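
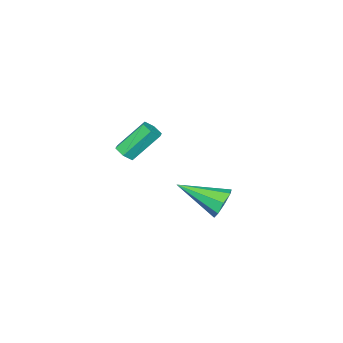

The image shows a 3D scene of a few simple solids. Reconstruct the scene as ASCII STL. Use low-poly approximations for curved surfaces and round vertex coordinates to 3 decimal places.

solid 
facet normal -0.397 0.819 -0.415
outer loop
vertex 0.346 3.347 -3.07
vertex -0.198 3.374 -2.497
vertex 0.526 3.675 -2.595
endloop
endfacet
facet normal 0.950 -0.090 -0.298
outer loop
vertex 0.346 3.347 -3.07
vertex 0.526 3.675 -2.595
vertex 0.638 1.646 -1.623
endloop
endfacet
facet normal -0.397 0.819 -0.414
outer loop
vertex 0.526 3.675 -2.595
vertex -0.198 3.374 -2.497
vertex 0.283 3.826 -2.063
endloop
endfacet
facet normal 0.909 0.219 0.353
outer loop
vertex 0.526 3.675 -2.595
vertex 0.283 3.826 -2.063
vertex 0.638 1.646 -1.623
endloop
endfacet
facet normal -0.396 0.819 -0.415
outer loop
vertex 0.283 3.826 -2.063
vertex -0.198 3.374 -2.497
vertex -0.242 3.713 -1.785
endloop
endfacet
facet normal 0.412 0.244 0.878
outer loop
vertex 0.283 3.826 -2.063
vertex -0.242 3.713 -1.785
vertex 0.638 1.646 -1.623
endloop
endfacet
facet normal -0.395 0.820 -0.415
outer loop
vertex -0.242 3.713 -1.785
vertex -0.198 3.374 -2.497
vertex -0.741 3.402 -1.925
endloop
endfacet
facet normal -0.252 -0.031 0.967
outer loop
vertex -0.242 3.713 -1.785
vertex -0.741 3.402 -1.925
vertex 0.638 1.646 -1.623
endloop
endfacet
facet normal -0.395 0.819 -0.415
outer loop
vertex -0.741 3.402 -1.925
vertex -0.198 3.374 -2.497
vertex -0.922 3.074 -2.4
endloop
endfacet
facet normal -0.691 -0.444 0.570
outer loop
vertex -0.741 3.402 -1.925
vertex -0.922 3.074 -2.4
vertex 0.638 1.646 -1.623
endloop
endfacet
facet normal -0.395 0.820 -0.414
outer loop
vertex -0.922 3.074 -2.4
vertex -0.198 3.374 -2.497
vertex -0.678 2.923 -2.932
endloop
endfacet
facet normal -0.650 -0.755 -0.084
outer loop
vertex -0.922 3.074 -2.4
vertex -0.678 2.923 -2.932
vertex 0.638 1.646 -1.623
endloop
endfacet
facet normal -0.396 0.820 -0.414
outer loop
vertex -0.678 2.923 -2.932
vertex -0.198 3.374 -2.497
vertex -0.153 3.036 -3.21
endloop
endfacet
facet normal -0.153 -0.780 -0.607
outer loop
vertex -0.678 2.923 -2.932
vertex -0.153 3.036 -3.21
vertex 0.638 1.646 -1.623
endloop
endfacet
facet normal -0.395 0.820 -0.414
outer loop
vertex -0.153 3.036 -3.21
vertex -0.198 3.374 -2.497
vertex 0.346 3.347 -3.07
endloop
endfacet
facet normal 0.510 -0.505 -0.696
outer loop
vertex -0.153 3.036 -3.21
vertex 0.346 3.347 -3.07
vertex 0.638 1.646 -1.623
endloop
endfacet
facet normal 0.512 -0.431 -0.743
outer loop
vertex -0.932 -2.892 -1.899
vertex -1.286 -2.67 -2.272
vertex -0.827 -2.388 -2.119
endloop
endfacet
facet normal 0.838 0.062 0.542
outer loop
vertex -0.932 -2.892 -1.899
vertex -0.827 -2.388 -2.119
vertex -1.86 -2.112 -0.555
endloop
endfacet
facet normal 0.838 0.062 0.542
outer loop
vertex -1.86 -2.112 -0.555
vertex -0.827 -2.388 -2.119
vertex -1.755 -1.608 -0.775
endloop
endfacet
facet normal -0.512 0.431 0.743
outer loop
vertex -1.86 -2.112 -0.555
vertex -1.755 -1.608 -0.775
vertex -2.214 -1.89 -0.928
endloop
endfacet
facet normal 0.512 -0.431 -0.743
outer loop
vertex -0.827 -2.388 -2.119
vertex -1.286 -2.67 -2.272
vertex -1.181 -2.166 -2.492
endloop
endfacet
facet normal 0.581 0.811 -0.069
outer loop
vertex -0.827 -2.388 -2.119
vertex -1.181 -2.166 -2.492
vertex -1.755 -1.608 -0.775
endloop
endfacet
facet normal 0.581 0.811 -0.069
outer loop
vertex -1.755 -1.608 -0.775
vertex -1.181 -2.166 -2.492
vertex -2.109 -1.386 -1.148
endloop
endfacet
facet normal -0.512 0.431 0.743
outer loop
vertex -1.755 -1.608 -0.775
vertex -2.109 -1.386 -1.148
vertex -2.214 -1.89 -0.928
endloop
endfacet
facet normal 0.512 -0.431 -0.743
outer loop
vertex -1.181 -2.166 -2.492
vertex -1.286 -2.67 -2.272
vertex -1.64 -2.448 -2.645
endloop
endfacet
facet normal -0.256 0.749 -0.611
outer loop
vertex -1.181 -2.166 -2.492
vertex -1.64 -2.448 -2.645
vertex -2.109 -1.386 -1.148
endloop
endfacet
facet normal -0.256 0.749 -0.611
outer loop
vertex -2.109 -1.386 -1.148
vertex -1.64 -2.448 -2.645
vertex -2.568 -1.668 -1.301
endloop
endfacet
facet normal -0.512 0.431 0.743
outer loop
vertex -2.109 -1.386 -1.148
vertex -2.568 -1.668 -1.301
vertex -2.214 -1.89 -0.928
endloop
endfacet
facet normal 0.512 -0.431 -0.743
outer loop
vertex -1.64 -2.448 -2.645
vertex -1.286 -2.67 -2.272
vertex -1.745 -2.952 -2.425
endloop
endfacet
facet normal -0.838 -0.062 -0.542
outer loop
vertex -1.64 -2.448 -2.645
vertex -1.745 -2.952 -2.425
vertex -2.568 -1.668 -1.301
endloop
endfacet
facet normal -0.838 -0.062 -0.542
outer loop
vertex -2.568 -1.668 -1.301
vertex -1.745 -2.952 -2.425
vertex -2.673 -2.172 -1.081
endloop
endfacet
facet normal -0.512 0.431 0.743
outer loop
vertex -2.568 -1.668 -1.301
vertex -2.673 -2.172 -1.081
vertex -2.214 -1.89 -0.928
endloop
endfacet
facet normal 0.512 -0.431 -0.743
outer loop
vertex -1.745 -2.952 -2.425
vertex -1.286 -2.67 -2.272
vertex -1.391 -3.174 -2.052
endloop
endfacet
facet normal -0.581 -0.811 0.069
outer loop
vertex -1.745 -2.952 -2.425
vertex -1.391 -3.174 -2.052
vertex -2.673 -2.172 -1.081
endloop
endfacet
facet normal -0.581 -0.811 0.069
outer loop
vertex -2.673 -2.172 -1.081
vertex -1.391 -3.174 -2.052
vertex -2.319 -2.394 -0.708
endloop
endfacet
facet normal -0.512 0.431 0.743
outer loop
vertex -2.673 -2.172 -1.081
vertex -2.319 -2.394 -0.708
vertex -2.214 -1.89 -0.928
endloop
endfacet
facet normal 0.512 -0.431 -0.743
outer loop
vertex -1.391 -3.174 -2.052
vertex -1.286 -2.67 -2.272
vertex -0.932 -2.892 -1.899
endloop
endfacet
facet normal 0.256 -0.749 0.611
outer loop
vertex -1.391 -3.174 -2.052
vertex -0.932 -2.892 -1.899
vertex -2.319 -2.394 -0.708
endloop
endfacet
facet normal 0.256 -0.749 0.611
outer loop
vertex -2.319 -2.394 -0.708
vertex -0.932 -2.892 -1.899
vertex -1.86 -2.112 -0.555
endloop
endfacet
facet normal -0.512 0.431 0.743
outer loop
vertex -2.319 -2.394 -0.708
vertex -1.86 -2.112 -0.555
vertex -2.214 -1.89 -0.928
endloop
endfacet

endsolid


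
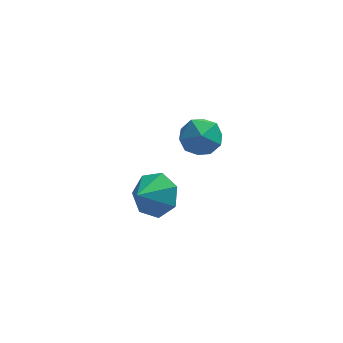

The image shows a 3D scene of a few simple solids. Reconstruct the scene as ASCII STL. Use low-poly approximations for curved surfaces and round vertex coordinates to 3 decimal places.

solid 
facet normal 0.508 0.616 -0.602
outer loop
vertex 1.345 -1.864 -1.212
vertex 0.567 -1.784 -1.786
vertex 0.813 -1.24 -1.022
endloop
endfacet
facet normal 0.189 -0.135 0.973
outer loop
vertex 1.345 -1.864 -1.212
vertex 0.813 -1.24 -1.022
vertex -0.067 -2.556 -1.034
endloop
endfacet
facet normal 0.507 0.617 -0.602
outer loop
vertex 0.813 -1.24 -1.022
vertex 0.567 -1.784 -1.786
vertex 0.095 -1.026 -1.407
endloop
endfacet
facet normal -0.396 0.257 0.882
outer loop
vertex 0.813 -1.24 -1.022
vertex 0.095 -1.026 -1.407
vertex -0.067 -2.556 -1.034
endloop
endfacet
facet normal 0.507 0.617 -0.602
outer loop
vertex 0.095 -1.026 -1.407
vertex 0.567 -1.784 -1.786
vertex -0.267 -1.383 -2.077
endloop
endfacet
facet normal -0.903 0.190 0.387
outer loop
vertex 0.095 -1.026 -1.407
vertex -0.267 -1.383 -2.077
vertex -0.067 -2.556 -1.034
endloop
endfacet
facet normal 0.507 0.617 -0.602
outer loop
vertex -0.267 -1.383 -2.077
vertex 0.567 -1.784 -1.786
vertex -0.001 -2.042 -2.529
endloop
endfacet
facet normal -0.948 -0.286 -0.140
outer loop
vertex -0.267 -1.383 -2.077
vertex -0.001 -2.042 -2.529
vertex -0.067 -2.556 -1.034
endloop
endfacet
facet normal 0.507 0.616 -0.602
outer loop
vertex -0.001 -2.042 -2.529
vertex 0.567 -1.784 -1.786
vertex 0.692 -2.507 -2.421
endloop
endfacet
facet normal -0.498 -0.813 -0.301
outer loop
vertex -0.001 -2.042 -2.529
vertex 0.692 -2.507 -2.421
vertex -0.067 -2.556 -1.034
endloop
endfacet
facet normal 0.508 0.616 -0.602
outer loop
vertex 0.692 -2.507 -2.421
vertex 0.567 -1.784 -1.786
vertex 1.291 -2.428 -1.835
endloop
endfacet
facet normal 0.108 -0.994 0.024
outer loop
vertex 0.692 -2.507 -2.421
vertex 1.291 -2.428 -1.835
vertex -0.067 -2.556 -1.034
endloop
endfacet
facet normal 0.508 0.616 -0.602
outer loop
vertex 1.291 -2.428 -1.835
vertex 0.567 -1.784 -1.786
vertex 1.345 -1.864 -1.212
endloop
endfacet
facet normal 0.414 -0.692 0.591
outer loop
vertex 1.291 -2.428 -1.835
vertex 1.345 -1.864 -1.212
vertex -0.067 -2.556 -1.034
endloop
endfacet
facet normal -0.446 0.756 0.479
outer loop
vertex 1.475 -2.351 2.547
vertex 1.818 -2.632 3.31
vertex 2.263 -2.054 2.812
endloop
endfacet
facet normal -0.289 0.938 -0.193
outer loop
vertex 1.475 -2.351 2.547
vertex 2.263 -2.054 2.812
vertex 2.134 -2.268 1.965
endloop
endfacet
facet normal -0.615 0.477 -0.628
outer loop
vertex 1.475 -2.351 2.547
vertex 2.134 -2.268 1.965
vertex 1.61 -2.978 1.939
endloop
endfacet
facet normal -0.974 0.009 -0.226
outer loop
vertex 1.475 -2.351 2.547
vertex 1.61 -2.978 1.939
vertex 1.415 -3.203 2.771
endloop
endfacet
facet normal -0.870 0.182 0.458
outer loop
vertex 1.475 -2.351 2.547
vertex 1.415 -3.203 2.771
vertex 1.818 -2.632 3.31
endloop
endfacet
facet normal 0.415 0.865 -0.282
outer loop
vertex 2.134 -2.268 1.965
vertex 2.263 -2.054 2.812
vertex 2.885 -2.497 2.369
endloop
endfacet
facet normal 0.160 0.571 0.805
outer loop
vertex 2.263 -2.054 2.812
vertex 1.818 -2.632 3.31
vertex 2.69 -2.722 3.201
endloop
endfacet
facet normal -0.525 -0.359 0.772
outer loop
vertex 1.818 -2.632 3.31
vertex 1.415 -3.203 2.771
vertex 2.166 -3.432 3.175
endloop
endfacet
facet normal -0.693 -0.638 -0.335
outer loop
vertex 1.415 -3.203 2.771
vertex 1.61 -2.978 1.939
vertex 2.037 -3.646 2.328
endloop
endfacet
facet normal -0.111 0.118 -0.987
outer loop
vertex 1.61 -2.978 1.939
vertex 2.134 -2.268 1.965
vertex 2.482 -3.068 1.83
endloop
endfacet
facet normal 0.974 -0.009 0.226
outer loop
vertex 2.825 -3.349 2.593
vertex 2.885 -2.497 2.369
vertex 2.69 -2.722 3.201
endloop
endfacet
facet normal 0.615 -0.477 0.628
outer loop
vertex 2.825 -3.349 2.593
vertex 2.69 -2.722 3.201
vertex 2.166 -3.432 3.175
endloop
endfacet
facet normal 0.289 -0.938 0.193
outer loop
vertex 2.825 -3.349 2.593
vertex 2.166 -3.432 3.175
vertex 2.037 -3.646 2.328
endloop
endfacet
facet normal 0.446 -0.756 -0.479
outer loop
vertex 2.825 -3.349 2.593
vertex 2.037 -3.646 2.328
vertex 2.482 -3.068 1.83
endloop
endfacet
facet normal 0.870 -0.182 -0.458
outer loop
vertex 2.825 -3.349 2.593
vertex 2.482 -3.068 1.83
vertex 2.885 -2.497 2.369
endloop
endfacet
facet normal 0.693 0.638 0.335
outer loop
vertex 2.69 -2.722 3.201
vertex 2.885 -2.497 2.369
vertex 2.263 -2.054 2.812
endloop
endfacet
facet normal 0.111 -0.118 0.987
outer loop
vertex 2.166 -3.432 3.175
vertex 2.69 -2.722 3.201
vertex 1.818 -2.632 3.31
endloop
endfacet
facet normal -0.415 -0.865 0.282
outer loop
vertex 2.037 -3.646 2.328
vertex 2.166 -3.432 3.175
vertex 1.415 -3.203 2.771
endloop
endfacet
facet normal -0.160 -0.571 -0.805
outer loop
vertex 2.482 -3.068 1.83
vertex 2.037 -3.646 2.328
vertex 1.61 -2.978 1.939
endloop
endfacet
facet normal 0.525 0.359 -0.772
outer loop
vertex 2.885 -2.497 2.369
vertex 2.482 -3.068 1.83
vertex 2.134 -2.268 1.965
endloop
endfacet

endsolid


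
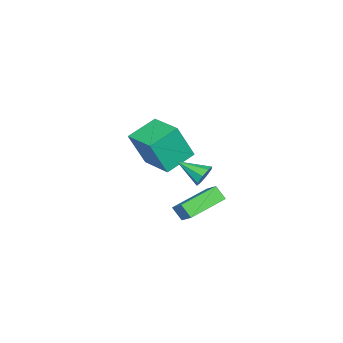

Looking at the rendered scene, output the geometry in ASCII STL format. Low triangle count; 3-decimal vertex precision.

solid 
facet normal -0.835 0.404 0.373
outer loop
vertex -3.76 -4.751 2.446
vertex -2.783 -2.994 2.733
vertex -4.341 -4.099 0.438
endloop
endfacet
facet normal -0.481 -0.865 -0.142
outer loop
vertex -2.837 -4.826 -0.233
vertex -3.76 -4.751 2.446
vertex -4.341 -4.099 0.438
endloop
endfacet
facet normal -0.835 0.404 0.373
outer loop
vertex -4.341 -4.099 0.438
vertex -2.783 -2.994 2.733
vertex -3.364 -2.343 0.725
endloop
endfacet
facet normal -0.265 0.298 -0.917
outer loop
vertex -3.364 -2.343 0.725
vertex -2.837 -4.826 -0.233
vertex -4.341 -4.099 0.438
endloop
endfacet
facet normal 0.265 -0.297 0.917
outer loop
vertex -3.76 -4.751 2.446
vertex -1.279 -3.721 2.062
vertex -2.783 -2.994 2.733
endloop
endfacet
facet normal -0.481 -0.865 -0.141
outer loop
vertex -2.256 -5.477 1.775
vertex -3.76 -4.751 2.446
vertex -2.837 -4.826 -0.233
endloop
endfacet
facet normal 0.265 -0.298 0.917
outer loop
vertex -2.256 -5.477 1.775
vertex -1.279 -3.721 2.062
vertex -3.76 -4.751 2.446
endloop
endfacet
facet normal 0.481 0.865 0.141
outer loop
vertex -2.783 -2.994 2.733
vertex -1.279 -3.721 2.062
vertex -3.364 -2.343 0.725
endloop
endfacet
facet normal -0.266 0.297 -0.917
outer loop
vertex -1.86 -3.069 0.054
vertex -2.837 -4.826 -0.233
vertex -3.364 -2.343 0.725
endloop
endfacet
facet normal 0.481 0.865 0.142
outer loop
vertex -3.364 -2.343 0.725
vertex -1.279 -3.721 2.062
vertex -1.86 -3.069 0.054
endloop
endfacet
facet normal 0.836 -0.404 -0.373
outer loop
vertex -1.86 -3.069 0.054
vertex -2.256 -5.477 1.775
vertex -2.837 -4.826 -0.233
endloop
endfacet
facet normal 0.835 -0.404 -0.373
outer loop
vertex -1.279 -3.721 2.062
vertex -2.256 -5.477 1.775
vertex -1.86 -3.069 0.054
endloop
endfacet
facet normal -0.886 0.409 0.217
outer loop
vertex 1.736 1.293 2.361
vertex 1.83 1.84 1.716
vertex 1.237 0.574 1.678
endloop
endfacet
facet normal -0.111 -0.643 0.758
outer loop
vertex 3.09 -0.28 1.224
vertex 1.736 1.293 2.361
vertex 1.237 0.574 1.678
endloop
endfacet
facet normal -0.886 0.409 0.218
outer loop
vertex 1.237 0.574 1.678
vertex 1.83 1.84 1.716
vertex 1.331 1.121 1.034
endloop
endfacet
facet normal -0.449 -0.648 -0.616
outer loop
vertex 1.331 1.121 1.034
vertex 3.09 -0.28 1.224
vertex 1.237 0.574 1.678
endloop
endfacet
facet normal 0.449 0.648 0.615
outer loop
vertex 1.736 1.293 2.361
vertex 3.683 0.986 1.262
vertex 1.83 1.84 1.716
endloop
endfacet
facet normal -0.110 -0.643 0.758
outer loop
vertex 3.589 0.439 1.906
vertex 1.736 1.293 2.361
vertex 3.09 -0.28 1.224
endloop
endfacet
facet normal 0.449 0.647 0.615
outer loop
vertex 3.589 0.439 1.906
vertex 3.683 0.986 1.262
vertex 1.736 1.293 2.361
endloop
endfacet
facet normal 0.110 0.643 -0.758
outer loop
vertex 1.83 1.84 1.716
vertex 3.683 0.986 1.262
vertex 1.331 1.121 1.034
endloop
endfacet
facet normal -0.450 -0.648 -0.615
outer loop
vertex 3.184 0.267 0.579
vertex 3.09 -0.28 1.224
vertex 1.331 1.121 1.034
endloop
endfacet
facet normal 0.110 0.643 -0.758
outer loop
vertex 1.331 1.121 1.034
vertex 3.683 0.986 1.262
vertex 3.184 0.267 0.579
endloop
endfacet
facet normal 0.886 -0.409 -0.218
outer loop
vertex 3.184 0.267 0.579
vertex 3.589 0.439 1.906
vertex 3.09 -0.28 1.224
endloop
endfacet
facet normal 0.886 -0.409 -0.218
outer loop
vertex 3.683 0.986 1.262
vertex 3.589 0.439 1.906
vertex 3.184 0.267 0.579
endloop
endfacet
facet normal -0.023 0.914 -0.406
outer loop
vertex 2.132 0.509 2.394
vertex 1.762 0.718 2.886
vertex 2.401 0.684 2.773
endloop
endfacet
facet normal 0.792 -0.519 -0.323
outer loop
vertex 2.132 0.509 2.394
vertex 2.401 0.684 2.773
vertex 1.798 -0.698 3.514
endloop
endfacet
facet normal -0.023 0.914 -0.405
outer loop
vertex 2.401 0.684 2.773
vertex 1.762 0.718 2.886
vertex 2.297 0.879 3.219
endloop
endfacet
facet normal 0.920 -0.232 0.316
outer loop
vertex 2.401 0.684 2.773
vertex 2.297 0.879 3.219
vertex 1.798 -0.698 3.514
endloop
endfacet
facet normal -0.022 0.914 -0.406
outer loop
vertex 2.297 0.879 3.219
vertex 1.762 0.718 2.886
vertex 1.879 0.98 3.469
endloop
endfacet
facet normal 0.513 -0.002 0.858
outer loop
vertex 2.297 0.879 3.219
vertex 1.879 0.98 3.469
vertex 1.798 -0.698 3.514
endloop
endfacet
facet normal -0.024 0.914 -0.406
outer loop
vertex 1.879 0.98 3.469
vertex 1.762 0.718 2.886
vertex 1.393 0.927 3.378
endloop
endfacet
facet normal -0.188 0.035 0.982
outer loop
vertex 1.879 0.98 3.469
vertex 1.393 0.927 3.378
vertex 1.798 -0.698 3.514
endloop
endfacet
facet normal -0.022 0.914 -0.405
outer loop
vertex 1.393 0.927 3.378
vertex 1.762 0.718 2.886
vertex 1.123 0.752 2.998
endloop
endfacet
facet normal -0.775 -0.142 0.616
outer loop
vertex 1.393 0.927 3.378
vertex 1.123 0.752 2.998
vertex 1.798 -0.698 3.514
endloop
endfacet
facet normal -0.022 0.914 -0.406
outer loop
vertex 1.123 0.752 2.998
vertex 1.762 0.718 2.886
vertex 1.228 0.557 2.553
endloop
endfacet
facet normal -0.903 -0.429 -0.025
outer loop
vertex 1.123 0.752 2.998
vertex 1.228 0.557 2.553
vertex 1.798 -0.698 3.514
endloop
endfacet
facet normal -0.023 0.914 -0.405
outer loop
vertex 1.228 0.557 2.553
vertex 1.762 0.718 2.886
vertex 1.645 0.456 2.302
endloop
endfacet
facet normal -0.499 -0.658 -0.564
outer loop
vertex 1.228 0.557 2.553
vertex 1.645 0.456 2.302
vertex 1.798 -0.698 3.514
endloop
endfacet
facet normal -0.023 0.914 -0.405
outer loop
vertex 1.645 0.456 2.302
vertex 1.762 0.718 2.886
vertex 2.132 0.509 2.394
endloop
endfacet
facet normal 0.206 -0.696 -0.688
outer loop
vertex 1.645 0.456 2.302
vertex 2.132 0.509 2.394
vertex 1.798 -0.698 3.514
endloop
endfacet

endsolid


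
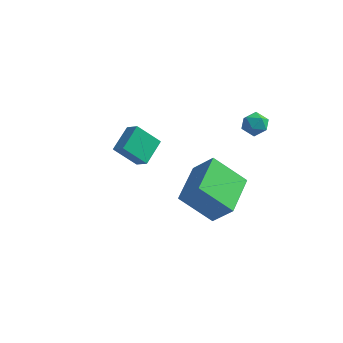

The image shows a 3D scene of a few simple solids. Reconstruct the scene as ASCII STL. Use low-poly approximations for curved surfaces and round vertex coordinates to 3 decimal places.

solid 
facet normal -0.684 0.308 0.661
outer loop
vertex 3.056 0.81 -0.096
vertex 3.291 0.389 0.343
vertex 3.532 0.994 0.311
endloop
endfacet
facet normal -0.507 0.835 0.216
outer loop
vertex 3.056 0.81 -0.096
vertex 3.532 0.994 0.311
vertex 3.553 1.169 -0.317
endloop
endfacet
facet normal -0.646 0.617 -0.450
outer loop
vertex 3.056 0.81 -0.096
vertex 3.553 1.169 -0.317
vertex 3.326 0.672 -0.673
endloop
endfacet
facet normal -0.909 -0.045 -0.414
outer loop
vertex 3.056 0.81 -0.096
vertex 3.326 0.672 -0.673
vertex 3.164 0.19 -0.265
endloop
endfacet
facet normal -0.933 -0.237 0.272
outer loop
vertex 3.056 0.81 -0.096
vertex 3.164 0.19 -0.265
vertex 3.291 0.389 0.343
endloop
endfacet
facet normal 0.196 0.943 0.269
outer loop
vertex 3.553 1.169 -0.317
vertex 3.532 0.994 0.311
vertex 4.096 0.97 -0.015
endloop
endfacet
facet normal -0.091 0.089 0.992
outer loop
vertex 3.532 0.994 0.311
vertex 3.291 0.389 0.343
vertex 3.934 0.488 0.393
endloop
endfacet
facet normal -0.492 -0.792 0.362
outer loop
vertex 3.291 0.389 0.343
vertex 3.164 0.19 -0.265
vertex 3.707 -0.009 0.037
endloop
endfacet
facet normal -0.454 -0.482 -0.750
outer loop
vertex 3.164 0.19 -0.265
vertex 3.326 0.672 -0.673
vertex 3.728 0.166 -0.591
endloop
endfacet
facet normal -0.028 0.591 -0.806
outer loop
vertex 3.326 0.672 -0.673
vertex 3.553 1.169 -0.317
vertex 3.969 0.771 -0.623
endloop
endfacet
facet normal 0.909 0.045 0.414
outer loop
vertex 4.204 0.35 -0.184
vertex 4.096 0.97 -0.015
vertex 3.934 0.488 0.393
endloop
endfacet
facet normal 0.646 -0.617 0.450
outer loop
vertex 4.204 0.35 -0.184
vertex 3.934 0.488 0.393
vertex 3.707 -0.009 0.037
endloop
endfacet
facet normal 0.507 -0.835 -0.216
outer loop
vertex 4.204 0.35 -0.184
vertex 3.707 -0.009 0.037
vertex 3.728 0.166 -0.591
endloop
endfacet
facet normal 0.684 -0.308 -0.661
outer loop
vertex 4.204 0.35 -0.184
vertex 3.728 0.166 -0.591
vertex 3.969 0.771 -0.623
endloop
endfacet
facet normal 0.933 0.237 -0.272
outer loop
vertex 4.204 0.35 -0.184
vertex 3.969 0.771 -0.623
vertex 4.096 0.97 -0.015
endloop
endfacet
facet normal 0.454 0.482 0.750
outer loop
vertex 3.934 0.488 0.393
vertex 4.096 0.97 -0.015
vertex 3.532 0.994 0.311
endloop
endfacet
facet normal 0.028 -0.591 0.806
outer loop
vertex 3.707 -0.009 0.037
vertex 3.934 0.488 0.393
vertex 3.291 0.389 0.343
endloop
endfacet
facet normal -0.196 -0.943 -0.269
outer loop
vertex 3.728 0.166 -0.591
vertex 3.707 -0.009 0.037
vertex 3.164 0.19 -0.265
endloop
endfacet
facet normal 0.091 -0.089 -0.992
outer loop
vertex 3.969 0.771 -0.623
vertex 3.728 0.166 -0.591
vertex 3.326 0.672 -0.673
endloop
endfacet
facet normal 0.492 0.792 -0.362
outer loop
vertex 4.096 0.97 -0.015
vertex 3.969 0.771 -0.623
vertex 3.553 1.169 -0.317
endloop
endfacet
facet normal -0.660 0.072 -0.748
outer loop
vertex 2.227 -4.963 -0.873
vertex 2.148 -2.971 -0.612
vertex 3.607 -4.752 -2.071
endloop
endfacet
facet normal 0.039 -0.991 -0.130
outer loop
vertex 4.492 -4.849 -1.068
vertex 2.227 -4.963 -0.873
vertex 3.607 -4.752 -2.071
endloop
endfacet
facet normal -0.660 0.073 -0.748
outer loop
vertex 3.607 -4.752 -2.071
vertex 2.148 -2.971 -0.612
vertex 3.529 -2.76 -1.809
endloop
endfacet
facet normal 0.750 0.115 -0.651
outer loop
vertex 3.529 -2.76 -1.809
vertex 4.492 -4.849 -1.068
vertex 3.607 -4.752 -2.071
endloop
endfacet
facet normal -0.750 -0.115 0.651
outer loop
vertex 2.227 -4.963 -0.873
vertex 3.033 -3.068 0.391
vertex 2.148 -2.971 -0.612
endloop
endfacet
facet normal 0.039 -0.991 -0.130
outer loop
vertex 3.111 -5.06 0.129
vertex 2.227 -4.963 -0.873
vertex 4.492 -4.849 -1.068
endloop
endfacet
facet normal -0.750 -0.115 0.651
outer loop
vertex 3.111 -5.06 0.129
vertex 3.033 -3.068 0.391
vertex 2.227 -4.963 -0.873
endloop
endfacet
facet normal -0.039 0.991 0.130
outer loop
vertex 2.148 -2.971 -0.612
vertex 3.033 -3.068 0.391
vertex 3.529 -2.76 -1.809
endloop
endfacet
facet normal 0.750 0.115 -0.651
outer loop
vertex 4.413 -2.857 -0.807
vertex 4.492 -4.849 -1.068
vertex 3.529 -2.76 -1.809
endloop
endfacet
facet normal -0.039 0.991 0.130
outer loop
vertex 3.529 -2.76 -1.809
vertex 3.033 -3.068 0.391
vertex 4.413 -2.857 -0.807
endloop
endfacet
facet normal 0.660 -0.072 0.748
outer loop
vertex 4.413 -2.857 -0.807
vertex 3.111 -5.06 0.129
vertex 4.492 -4.849 -1.068
endloop
endfacet
facet normal 0.660 -0.072 0.748
outer loop
vertex 3.033 -3.068 0.391
vertex 3.111 -5.06 0.129
vertex 4.413 -2.857 -0.807
endloop
endfacet
facet normal -0.669 -0.227 0.708
outer loop
vertex -1.698 0.695 -1.871
vertex -2.284 0.986 -2.331
vertex -1.873 -0.552 -2.437
endloop
endfacet
facet normal 0.732 -0.364 0.575
outer loop
vertex -0.916 -0.226 -3.449
vertex -1.698 0.695 -1.871
vertex -1.873 -0.552 -2.437
endloop
endfacet
facet normal -0.669 -0.228 0.708
outer loop
vertex -1.873 -0.552 -2.437
vertex -2.284 0.986 -2.331
vertex -2.459 -0.26 -2.897
endloop
endfacet
facet normal -0.127 -0.903 -0.411
outer loop
vertex -2.459 -0.26 -2.897
vertex -0.916 -0.226 -3.449
vertex -1.873 -0.552 -2.437
endloop
endfacet
facet normal 0.126 0.903 0.410
outer loop
vertex -1.698 0.695 -1.871
vertex -1.327 1.312 -3.343
vertex -2.284 0.986 -2.331
endloop
endfacet
facet normal 0.732 -0.364 0.575
outer loop
vertex -0.741 1.02 -2.883
vertex -1.698 0.695 -1.871
vertex -0.916 -0.226 -3.449
endloop
endfacet
facet normal 0.128 0.903 0.411
outer loop
vertex -0.741 1.02 -2.883
vertex -1.327 1.312 -3.343
vertex -1.698 0.695 -1.871
endloop
endfacet
facet normal -0.732 0.364 -0.575
outer loop
vertex -2.284 0.986 -2.331
vertex -1.327 1.312 -3.343
vertex -2.459 -0.26 -2.897
endloop
endfacet
facet normal -0.127 -0.903 -0.410
outer loop
vertex -1.502 0.065 -3.909
vertex -0.916 -0.226 -3.449
vertex -2.459 -0.26 -2.897
endloop
endfacet
facet normal -0.732 0.364 -0.576
outer loop
vertex -2.459 -0.26 -2.897
vertex -1.327 1.312 -3.343
vertex -1.502 0.065 -3.909
endloop
endfacet
facet normal 0.669 0.228 -0.708
outer loop
vertex -1.502 0.065 -3.909
vertex -0.741 1.02 -2.883
vertex -0.916 -0.226 -3.449
endloop
endfacet
facet normal 0.669 0.227 -0.708
outer loop
vertex -1.327 1.312 -3.343
vertex -0.741 1.02 -2.883
vertex -1.502 0.065 -3.909
endloop
endfacet

endsolid


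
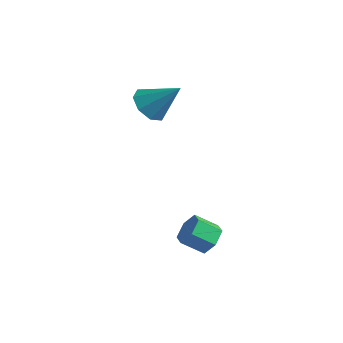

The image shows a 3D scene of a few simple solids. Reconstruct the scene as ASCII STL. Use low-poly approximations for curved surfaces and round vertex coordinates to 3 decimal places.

solid 
facet normal -0.656 -0.315 -0.686
outer loop
vertex -2.446 0.894 2.137
vertex -3.162 1.602 2.497
vertex -2.392 1.616 1.754
endloop
endfacet
facet normal 0.961 -0.183 -0.209
outer loop
vertex -2.446 0.894 2.137
vertex -2.392 1.616 1.754
vertex -1.798 2.258 3.923
endloop
endfacet
facet normal -0.656 -0.316 -0.686
outer loop
vertex -2.392 1.616 1.754
vertex -3.162 1.602 2.497
vertex -2.79 2.33 1.806
endloop
endfacet
facet normal 0.803 0.474 -0.360
outer loop
vertex -2.392 1.616 1.754
vertex -2.79 2.33 1.806
vertex -1.798 2.258 3.923
endloop
endfacet
facet normal -0.657 -0.315 -0.685
outer loop
vertex -2.79 2.33 1.806
vertex -3.162 1.602 2.497
vertex -3.405 2.618 2.263
endloop
endfacet
facet normal 0.341 0.931 -0.128
outer loop
vertex -2.79 2.33 1.806
vertex -3.405 2.618 2.263
vertex -1.798 2.258 3.923
endloop
endfacet
facet normal -0.656 -0.315 -0.686
outer loop
vertex -3.405 2.618 2.263
vertex -3.162 1.602 2.497
vertex -3.879 2.311 2.857
endloop
endfacet
facet normal -0.157 0.923 0.352
outer loop
vertex -3.405 2.618 2.263
vertex -3.879 2.311 2.857
vertex -1.798 2.258 3.923
endloop
endfacet
facet normal -0.656 -0.315 -0.686
outer loop
vertex -3.879 2.311 2.857
vertex -3.162 1.602 2.497
vertex -3.932 1.589 3.239
endloop
endfacet
facet normal -0.398 0.452 0.799
outer loop
vertex -3.879 2.311 2.857
vertex -3.932 1.589 3.239
vertex -1.798 2.258 3.923
endloop
endfacet
facet normal -0.656 -0.315 -0.686
outer loop
vertex -3.932 1.589 3.239
vertex -3.162 1.602 2.497
vertex -3.535 0.875 3.187
endloop
endfacet
facet normal -0.241 -0.203 0.949
outer loop
vertex -3.932 1.589 3.239
vertex -3.535 0.875 3.187
vertex -1.798 2.258 3.923
endloop
endfacet
facet normal -0.655 -0.315 -0.686
outer loop
vertex -3.535 0.875 3.187
vertex -3.162 1.602 2.497
vertex -2.919 0.587 2.731
endloop
endfacet
facet normal 0.222 -0.661 0.717
outer loop
vertex -3.535 0.875 3.187
vertex -2.919 0.587 2.731
vertex -1.798 2.258 3.923
endloop
endfacet
facet normal -0.656 -0.315 -0.686
outer loop
vertex -2.919 0.587 2.731
vertex -3.162 1.602 2.497
vertex -2.446 0.894 2.137
endloop
endfacet
facet normal 0.720 -0.652 0.237
outer loop
vertex -2.919 0.587 2.731
vertex -2.446 0.894 2.137
vertex -1.798 2.258 3.923
endloop
endfacet
facet normal 0.594 0.567 -0.571
outer loop
vertex 3.271 -0.904 -2.828
vertex 2.586 -0.421 -3.061
vertex 3.053 -0.204 -2.36
endloop
endfacet
facet normal 0.765 -0.176 0.620
outer loop
vertex 3.271 -0.904 -2.828
vertex 3.053 -0.204 -2.36
vertex 2.5 -1.641 -2.086
endloop
endfacet
facet normal 0.765 -0.176 0.620
outer loop
vertex 2.5 -1.641 -2.086
vertex 3.053 -0.204 -2.36
vertex 2.282 -0.941 -1.618
endloop
endfacet
facet normal -0.593 -0.567 0.572
outer loop
vertex 2.5 -1.641 -2.086
vertex 2.282 -0.941 -1.618
vertex 1.814 -1.159 -2.319
endloop
endfacet
facet normal 0.593 0.567 -0.571
outer loop
vertex 3.053 -0.204 -2.36
vertex 2.586 -0.421 -3.061
vertex 2.367 0.279 -2.593
endloop
endfacet
facet normal 0.165 0.609 0.776
outer loop
vertex 3.053 -0.204 -2.36
vertex 2.367 0.279 -2.593
vertex 2.282 -0.941 -1.618
endloop
endfacet
facet normal 0.164 0.609 0.776
outer loop
vertex 2.282 -0.941 -1.618
vertex 2.367 0.279 -2.593
vertex 1.596 -0.459 -1.851
endloop
endfacet
facet normal -0.593 -0.567 0.572
outer loop
vertex 2.282 -0.941 -1.618
vertex 1.596 -0.459 -1.851
vertex 1.814 -1.159 -2.319
endloop
endfacet
facet normal 0.593 0.567 -0.571
outer loop
vertex 2.367 0.279 -2.593
vertex 2.586 -0.421 -3.061
vertex 1.9 0.061 -3.294
endloop
endfacet
facet normal -0.600 0.784 0.156
outer loop
vertex 2.367 0.279 -2.593
vertex 1.9 0.061 -3.294
vertex 1.596 -0.459 -1.851
endloop
endfacet
facet normal -0.600 0.785 0.157
outer loop
vertex 1.596 -0.459 -1.851
vertex 1.9 0.061 -3.294
vertex 1.129 -0.676 -2.552
endloop
endfacet
facet normal -0.594 -0.567 0.571
outer loop
vertex 1.596 -0.459 -1.851
vertex 1.129 -0.676 -2.552
vertex 1.814 -1.159 -2.319
endloop
endfacet
facet normal 0.593 0.567 -0.572
outer loop
vertex 1.9 0.061 -3.294
vertex 2.586 -0.421 -3.061
vertex 2.118 -0.639 -3.762
endloop
endfacet
facet normal -0.765 0.176 -0.620
outer loop
vertex 1.9 0.061 -3.294
vertex 2.118 -0.639 -3.762
vertex 1.129 -0.676 -2.552
endloop
endfacet
facet normal -0.765 0.176 -0.620
outer loop
vertex 1.129 -0.676 -2.552
vertex 2.118 -0.639 -3.762
vertex 1.347 -1.376 -3.02
endloop
endfacet
facet normal -0.594 -0.567 0.571
outer loop
vertex 1.129 -0.676 -2.552
vertex 1.347 -1.376 -3.02
vertex 1.814 -1.159 -2.319
endloop
endfacet
facet normal 0.593 0.567 -0.572
outer loop
vertex 2.118 -0.639 -3.762
vertex 2.586 -0.421 -3.061
vertex 2.804 -1.121 -3.529
endloop
endfacet
facet normal -0.164 -0.609 -0.776
outer loop
vertex 2.118 -0.639 -3.762
vertex 2.804 -1.121 -3.529
vertex 1.347 -1.376 -3.02
endloop
endfacet
facet normal -0.165 -0.608 -0.776
outer loop
vertex 1.347 -1.376 -3.02
vertex 2.804 -1.121 -3.529
vertex 2.033 -1.859 -2.787
endloop
endfacet
facet normal -0.593 -0.567 0.571
outer loop
vertex 1.347 -1.376 -3.02
vertex 2.033 -1.859 -2.787
vertex 1.814 -1.159 -2.319
endloop
endfacet
facet normal 0.594 0.567 -0.571
outer loop
vertex 2.804 -1.121 -3.529
vertex 2.586 -0.421 -3.061
vertex 3.271 -0.904 -2.828
endloop
endfacet
facet normal 0.600 -0.784 -0.157
outer loop
vertex 2.804 -1.121 -3.529
vertex 3.271 -0.904 -2.828
vertex 2.033 -1.859 -2.787
endloop
endfacet
facet normal 0.600 -0.785 -0.156
outer loop
vertex 2.033 -1.859 -2.787
vertex 3.271 -0.904 -2.828
vertex 2.5 -1.641 -2.086
endloop
endfacet
facet normal -0.593 -0.567 0.571
outer loop
vertex 2.033 -1.859 -2.787
vertex 2.5 -1.641 -2.086
vertex 1.814 -1.159 -2.319
endloop
endfacet

endsolid


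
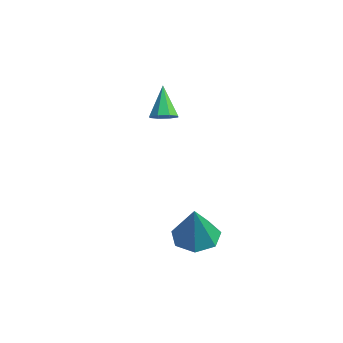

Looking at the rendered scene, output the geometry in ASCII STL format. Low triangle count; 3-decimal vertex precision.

solid 
facet normal 0.492 -0.203 -0.846
outer loop
vertex -1.262 2.554 3.522
vertex -1.781 2.55 3.221
vertex -1.373 2.968 3.358
endloop
endfacet
facet normal 0.626 0.426 0.653
outer loop
vertex -1.262 2.554 3.522
vertex -1.373 2.968 3.358
vertex -2.559 2.87 4.559
endloop
endfacet
facet normal 0.491 -0.202 -0.847
outer loop
vertex -1.373 2.968 3.358
vertex -1.781 2.55 3.221
vertex -1.724 3.138 3.114
endloop
endfacet
facet normal 0.234 0.923 0.306
outer loop
vertex -1.373 2.968 3.358
vertex -1.724 3.138 3.114
vertex -2.559 2.87 4.559
endloop
endfacet
facet normal 0.491 -0.202 -0.847
outer loop
vertex -1.724 3.138 3.114
vertex -1.781 2.55 3.221
vertex -2.108 2.963 2.933
endloop
endfacet
facet normal -0.392 0.918 -0.056
outer loop
vertex -1.724 3.138 3.114
vertex -2.108 2.963 2.933
vertex -2.559 2.87 4.559
endloop
endfacet
facet normal 0.492 -0.202 -0.847
outer loop
vertex -2.108 2.963 2.933
vertex -1.781 2.55 3.221
vertex -2.301 2.547 2.92
endloop
endfacet
facet normal -0.882 0.416 -0.221
outer loop
vertex -2.108 2.963 2.933
vertex -2.301 2.547 2.92
vertex -2.559 2.87 4.559
endloop
endfacet
facet normal 0.492 -0.202 -0.847
outer loop
vertex -2.301 2.547 2.92
vertex -1.781 2.55 3.221
vertex -2.189 2.132 3.084
endloop
endfacet
facet normal -0.952 -0.293 -0.092
outer loop
vertex -2.301 2.547 2.92
vertex -2.189 2.132 3.084
vertex -2.559 2.87 4.559
endloop
endfacet
facet normal 0.492 -0.203 -0.847
outer loop
vertex -2.189 2.132 3.084
vertex -1.781 2.55 3.221
vertex -1.839 1.963 3.328
endloop
endfacet
facet normal -0.559 -0.789 0.255
outer loop
vertex -2.189 2.132 3.084
vertex -1.839 1.963 3.328
vertex -2.559 2.87 4.559
endloop
endfacet
facet normal 0.491 -0.203 -0.847
outer loop
vertex -1.839 1.963 3.328
vertex -1.781 2.55 3.221
vertex -1.455 2.137 3.509
endloop
endfacet
facet normal 0.065 -0.785 0.616
outer loop
vertex -1.839 1.963 3.328
vertex -1.455 2.137 3.509
vertex -2.559 2.87 4.559
endloop
endfacet
facet normal 0.493 -0.202 -0.847
outer loop
vertex -1.455 2.137 3.509
vertex -1.781 2.55 3.221
vertex -1.262 2.554 3.522
endloop
endfacet
facet normal 0.556 -0.282 0.782
outer loop
vertex -1.455 2.137 3.509
vertex -1.262 2.554 3.522
vertex -2.559 2.87 4.559
endloop
endfacet
facet normal -0.389 0.225 -0.893
outer loop
vertex 3.735 2.083 -1.096
vertex 2.921 1.689 -0.841
vertex 3.198 2.581 -0.737
endloop
endfacet
facet normal 0.746 0.607 0.274
outer loop
vertex 3.735 2.083 -1.096
vertex 3.198 2.581 -0.737
vertex 3.679 1.251 0.901
endloop
endfacet
facet normal -0.389 0.225 -0.893
outer loop
vertex 3.198 2.581 -0.737
vertex 2.921 1.689 -0.841
vertex 2.452 2.407 -0.456
endloop
endfacet
facet normal 0.051 0.783 0.620
outer loop
vertex 3.198 2.581 -0.737
vertex 2.452 2.407 -0.456
vertex 3.679 1.251 0.901
endloop
endfacet
facet normal -0.389 0.225 -0.893
outer loop
vertex 2.452 2.407 -0.456
vertex 2.921 1.689 -0.841
vertex 2.059 1.693 -0.465
endloop
endfacet
facet normal -0.565 0.301 0.768
outer loop
vertex 2.452 2.407 -0.456
vertex 2.059 1.693 -0.465
vertex 3.679 1.251 0.901
endloop
endfacet
facet normal -0.389 0.225 -0.894
outer loop
vertex 2.059 1.693 -0.465
vertex 2.921 1.689 -0.841
vertex 2.315 0.975 -0.757
endloop
endfacet
facet normal -0.640 -0.474 0.605
outer loop
vertex 2.059 1.693 -0.465
vertex 2.315 0.975 -0.757
vertex 3.679 1.251 0.901
endloop
endfacet
facet normal -0.389 0.225 -0.894
outer loop
vertex 2.315 0.975 -0.757
vertex 2.921 1.689 -0.841
vertex 3.027 0.795 -1.112
endloop
endfacet
facet normal -0.116 -0.960 0.255
outer loop
vertex 2.315 0.975 -0.757
vertex 3.027 0.795 -1.112
vertex 3.679 1.251 0.901
endloop
endfacet
facet normal -0.389 0.225 -0.893
outer loop
vertex 3.027 0.795 -1.112
vertex 2.921 1.689 -0.841
vertex 3.659 1.289 -1.263
endloop
endfacet
facet normal 0.613 -0.790 -0.020
outer loop
vertex 3.027 0.795 -1.112
vertex 3.659 1.289 -1.263
vertex 3.679 1.251 0.901
endloop
endfacet
facet normal -0.389 0.225 -0.893
outer loop
vertex 3.659 1.289 -1.263
vertex 2.921 1.689 -0.841
vertex 3.735 2.083 -1.096
endloop
endfacet
facet normal 0.996 -0.093 -0.011
outer loop
vertex 3.659 1.289 -1.263
vertex 3.735 2.083 -1.096
vertex 3.679 1.251 0.901
endloop
endfacet

endsolid


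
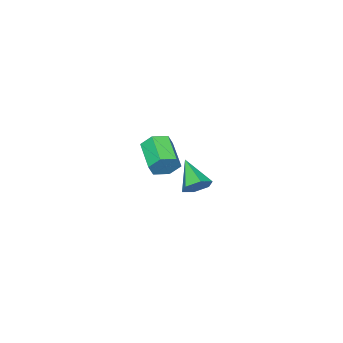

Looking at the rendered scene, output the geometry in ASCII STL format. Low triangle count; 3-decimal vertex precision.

solid 
facet normal 0.530 0.772 -0.350
outer loop
vertex -1.133 -2.615 -2.844
vertex -1.453 -2.109 -2.213
vertex -0.717 -2.555 -2.082
endloop
endfacet
facet normal 0.701 -0.631 -0.333
outer loop
vertex -1.133 -2.615 -2.844
vertex -0.717 -2.555 -2.082
vertex -2.107 -4.037 -2.199
endloop
endfacet
facet normal 0.701 -0.631 -0.332
outer loop
vertex -2.107 -4.037 -2.199
vertex -0.717 -2.555 -2.082
vertex -1.691 -3.976 -1.437
endloop
endfacet
facet normal -0.529 -0.773 0.351
outer loop
vertex -2.107 -4.037 -2.199
vertex -1.691 -3.976 -1.437
vertex -2.427 -3.531 -1.567
endloop
endfacet
facet normal 0.530 0.772 -0.350
outer loop
vertex -0.717 -2.555 -2.082
vertex -1.453 -2.109 -2.213
vertex -1.037 -2.049 -1.451
endloop
endfacet
facet normal 0.764 -0.255 0.592
outer loop
vertex -0.717 -2.555 -2.082
vertex -1.037 -2.049 -1.451
vertex -1.691 -3.976 -1.437
endloop
endfacet
facet normal 0.764 -0.255 0.592
outer loop
vertex -1.691 -3.976 -1.437
vertex -1.037 -2.049 -1.451
vertex -2.011 -3.47 -0.806
endloop
endfacet
facet normal -0.529 -0.772 0.351
outer loop
vertex -1.691 -3.976 -1.437
vertex -2.011 -3.47 -0.806
vertex -2.427 -3.531 -1.567
endloop
endfacet
facet normal 0.530 0.772 -0.350
outer loop
vertex -1.037 -2.049 -1.451
vertex -1.453 -2.109 -2.213
vertex -1.773 -1.603 -1.581
endloop
endfacet
facet normal 0.064 0.376 0.925
outer loop
vertex -1.037 -2.049 -1.451
vertex -1.773 -1.603 -1.581
vertex -2.011 -3.47 -0.806
endloop
endfacet
facet normal 0.064 0.376 0.925
outer loop
vertex -2.011 -3.47 -0.806
vertex -1.773 -1.603 -1.581
vertex -2.747 -3.025 -0.936
endloop
endfacet
facet normal -0.529 -0.772 0.351
outer loop
vertex -2.011 -3.47 -0.806
vertex -2.747 -3.025 -0.936
vertex -2.427 -3.531 -1.567
endloop
endfacet
facet normal 0.529 0.773 -0.351
outer loop
vertex -1.773 -1.603 -1.581
vertex -1.453 -2.109 -2.213
vertex -2.189 -1.664 -2.343
endloop
endfacet
facet normal -0.701 0.631 0.332
outer loop
vertex -1.773 -1.603 -1.581
vertex -2.189 -1.664 -2.343
vertex -2.747 -3.025 -0.936
endloop
endfacet
facet normal -0.701 0.631 0.333
outer loop
vertex -2.747 -3.025 -0.936
vertex -2.189 -1.664 -2.343
vertex -3.163 -3.085 -1.698
endloop
endfacet
facet normal -0.530 -0.772 0.350
outer loop
vertex -2.747 -3.025 -0.936
vertex -3.163 -3.085 -1.698
vertex -2.427 -3.531 -1.567
endloop
endfacet
facet normal 0.529 0.772 -0.351
outer loop
vertex -2.189 -1.664 -2.343
vertex -1.453 -2.109 -2.213
vertex -1.869 -2.17 -2.974
endloop
endfacet
facet normal -0.764 0.255 -0.592
outer loop
vertex -2.189 -1.664 -2.343
vertex -1.869 -2.17 -2.974
vertex -3.163 -3.085 -1.698
endloop
endfacet
facet normal -0.764 0.255 -0.592
outer loop
vertex -3.163 -3.085 -1.698
vertex -1.869 -2.17 -2.974
vertex -2.843 -3.591 -2.329
endloop
endfacet
facet normal -0.530 -0.772 0.350
outer loop
vertex -3.163 -3.085 -1.698
vertex -2.843 -3.591 -2.329
vertex -2.427 -3.531 -1.567
endloop
endfacet
facet normal 0.529 0.772 -0.351
outer loop
vertex -1.869 -2.17 -2.974
vertex -1.453 -2.109 -2.213
vertex -1.133 -2.615 -2.844
endloop
endfacet
facet normal -0.064 -0.376 -0.924
outer loop
vertex -1.869 -2.17 -2.974
vertex -1.133 -2.615 -2.844
vertex -2.843 -3.591 -2.329
endloop
endfacet
facet normal -0.064 -0.375 -0.925
outer loop
vertex -2.843 -3.591 -2.329
vertex -1.133 -2.615 -2.844
vertex -2.107 -4.037 -2.199
endloop
endfacet
facet normal -0.530 -0.772 0.350
outer loop
vertex -2.843 -3.591 -2.329
vertex -2.107 -4.037 -2.199
vertex -2.427 -3.531 -1.567
endloop
endfacet
facet normal 0.363 0.739 -0.567
outer loop
vertex 3.454 3.465 1.221
vertex 2.755 3.573 0.915
vertex 2.962 3.958 1.549
endloop
endfacet
facet normal 0.504 -0.069 0.861
outer loop
vertex 3.454 3.465 1.221
vertex 2.962 3.958 1.549
vertex 2.125 2.287 1.905
endloop
endfacet
facet normal 0.363 0.739 -0.567
outer loop
vertex 2.962 3.958 1.549
vertex 2.755 3.573 0.915
vertex 2.264 4.066 1.243
endloop
endfacet
facet normal -0.330 0.352 0.876
outer loop
vertex 2.962 3.958 1.549
vertex 2.264 4.066 1.243
vertex 2.125 2.287 1.905
endloop
endfacet
facet normal 0.362 0.739 -0.569
outer loop
vertex 2.264 4.066 1.243
vertex 2.755 3.573 0.915
vertex 2.057 3.68 0.61
endloop
endfacet
facet normal -0.963 0.157 0.219
outer loop
vertex 2.264 4.066 1.243
vertex 2.057 3.68 0.61
vertex 2.125 2.287 1.905
endloop
endfacet
facet normal 0.362 0.739 -0.569
outer loop
vertex 2.057 3.68 0.61
vertex 2.755 3.573 0.915
vertex 2.548 3.187 0.282
endloop
endfacet
facet normal -0.764 -0.459 -0.454
outer loop
vertex 2.057 3.68 0.61
vertex 2.548 3.187 0.282
vertex 2.125 2.287 1.905
endloop
endfacet
facet normal 0.363 0.738 -0.569
outer loop
vertex 2.548 3.187 0.282
vertex 2.755 3.573 0.915
vertex 3.247 3.079 0.588
endloop
endfacet
facet normal 0.070 -0.880 -0.470
outer loop
vertex 2.548 3.187 0.282
vertex 3.247 3.079 0.588
vertex 2.125 2.287 1.905
endloop
endfacet
facet normal 0.363 0.738 -0.569
outer loop
vertex 3.247 3.079 0.588
vertex 2.755 3.573 0.915
vertex 3.454 3.465 1.221
endloop
endfacet
facet normal 0.704 -0.685 0.188
outer loop
vertex 3.247 3.079 0.588
vertex 3.454 3.465 1.221
vertex 2.125 2.287 1.905
endloop
endfacet

endsolid


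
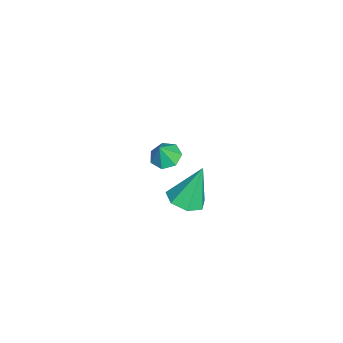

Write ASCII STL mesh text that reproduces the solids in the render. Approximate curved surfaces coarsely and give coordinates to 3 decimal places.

solid 
facet normal 0.160 -0.341 -0.926
outer loop
vertex 2.384 0.662 -1.339
vertex 1.529 0.54 -1.442
vertex 2.001 1.249 -1.621
endloop
endfacet
facet normal 0.730 0.617 0.294
outer loop
vertex 2.384 0.662 -1.339
vertex 2.001 1.249 -1.621
vertex 1.211 1.22 0.402
endloop
endfacet
facet normal 0.160 -0.341 -0.926
outer loop
vertex 2.001 1.249 -1.621
vertex 1.529 0.54 -1.442
vertex 1.262 1.301 -1.768
endloop
endfacet
facet normal 0.062 0.997 0.039
outer loop
vertex 2.001 1.249 -1.621
vertex 1.262 1.301 -1.768
vertex 1.211 1.22 0.402
endloop
endfacet
facet normal 0.159 -0.341 -0.926
outer loop
vertex 1.262 1.301 -1.768
vertex 1.529 0.54 -1.442
vertex 0.724 0.781 -1.669
endloop
endfacet
facet normal -0.694 0.720 0.011
outer loop
vertex 1.262 1.301 -1.768
vertex 0.724 0.781 -1.669
vertex 1.211 1.22 0.402
endloop
endfacet
facet normal 0.159 -0.341 -0.927
outer loop
vertex 0.724 0.781 -1.669
vertex 1.529 0.54 -1.442
vertex 0.792 0.079 -1.399
endloop
endfacet
facet normal -0.973 -0.006 0.230
outer loop
vertex 0.724 0.781 -1.669
vertex 0.792 0.079 -1.399
vertex 1.211 1.22 0.402
endloop
endfacet
facet normal 0.160 -0.342 -0.926
outer loop
vertex 0.792 0.079 -1.399
vertex 1.529 0.54 -1.442
vertex 1.415 -0.275 -1.161
endloop
endfacet
facet normal -0.563 -0.633 0.532
outer loop
vertex 0.792 0.079 -1.399
vertex 1.415 -0.275 -1.161
vertex 1.211 1.22 0.402
endloop
endfacet
facet normal 0.160 -0.342 -0.926
outer loop
vertex 1.415 -0.275 -1.161
vertex 1.529 0.54 -1.442
vertex 2.123 -0.016 -1.134
endloop
endfacet
facet normal 0.226 -0.689 0.689
outer loop
vertex 1.415 -0.275 -1.161
vertex 2.123 -0.016 -1.134
vertex 1.211 1.22 0.402
endloop
endfacet
facet normal 0.160 -0.342 -0.926
outer loop
vertex 2.123 -0.016 -1.134
vertex 1.529 0.54 -1.442
vertex 2.384 0.662 -1.339
endloop
endfacet
facet normal 0.802 -0.132 0.583
outer loop
vertex 2.123 -0.016 -1.134
vertex 2.384 0.662 -1.339
vertex 1.211 1.22 0.402
endloop
endfacet
facet normal -0.353 0.231 -0.907
outer loop
vertex -3.309 -0.809 -4.526
vertex -3.987 -0.688 -4.231
vertex -3.425 -0.201 -4.326
endloop
endfacet
facet normal 0.964 0.104 0.243
outer loop
vertex -3.309 -0.809 -4.526
vertex -3.425 -0.201 -4.326
vertex -3.613 -0.932 -3.269
endloop
endfacet
facet normal -0.353 0.231 -0.907
outer loop
vertex -3.425 -0.201 -4.326
vertex -3.987 -0.688 -4.231
vertex -3.965 0.041 -4.054
endloop
endfacet
facet normal 0.555 0.635 0.538
outer loop
vertex -3.425 -0.201 -4.326
vertex -3.965 0.041 -4.054
vertex -3.613 -0.932 -3.269
endloop
endfacet
facet normal -0.353 0.231 -0.907
outer loop
vertex -3.965 0.041 -4.054
vertex -3.987 -0.688 -4.231
vertex -4.522 -0.266 -3.915
endloop
endfacet
facet normal -0.129 0.594 0.794
outer loop
vertex -3.965 0.041 -4.054
vertex -4.522 -0.266 -3.915
vertex -3.613 -0.932 -3.269
endloop
endfacet
facet normal -0.354 0.229 -0.906
outer loop
vertex -4.522 -0.266 -3.915
vertex -3.987 -0.688 -4.231
vertex -4.676 -0.891 -4.013
endloop
endfacet
facet normal -0.573 0.013 0.819
outer loop
vertex -4.522 -0.266 -3.915
vertex -4.676 -0.891 -4.013
vertex -3.613 -0.932 -3.269
endloop
endfacet
facet normal -0.354 0.230 -0.906
outer loop
vertex -4.676 -0.891 -4.013
vertex -3.987 -0.688 -4.231
vertex -4.312 -1.363 -4.275
endloop
endfacet
facet normal -0.442 -0.671 0.595
outer loop
vertex -4.676 -0.891 -4.013
vertex -4.312 -1.363 -4.275
vertex -3.613 -0.932 -3.269
endloop
endfacet
facet normal -0.354 0.230 -0.907
outer loop
vertex -4.312 -1.363 -4.275
vertex -3.987 -0.688 -4.231
vertex -3.704 -1.326 -4.503
endloop
endfacet
facet normal 0.166 -0.943 0.289
outer loop
vertex -4.312 -1.363 -4.275
vertex -3.704 -1.326 -4.503
vertex -3.613 -0.932 -3.269
endloop
endfacet
facet normal -0.354 0.230 -0.907
outer loop
vertex -3.704 -1.326 -4.503
vertex -3.987 -0.688 -4.231
vertex -3.309 -0.809 -4.526
endloop
endfacet
facet normal 0.790 -0.598 0.133
outer loop
vertex -3.704 -1.326 -4.503
vertex -3.309 -0.809 -4.526
vertex -3.613 -0.932 -3.269
endloop
endfacet

endsolid


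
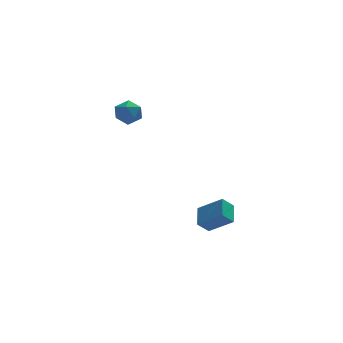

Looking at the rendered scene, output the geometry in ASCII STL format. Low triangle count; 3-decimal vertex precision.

solid 
facet normal 0.331 0.902 -0.277
outer loop
vertex -3.435 3.508 2.53
vertex -3.774 3.831 3.178
vertex -3.021 3.565 3.211
endloop
endfacet
facet normal 0.772 0.389 -0.502
outer loop
vertex -3.435 3.508 2.53
vertex -3.021 3.565 3.211
vertex -2.974 2.901 2.769
endloop
endfacet
facet normal 0.398 -0.058 -0.915
outer loop
vertex -3.435 3.508 2.53
vertex -2.974 2.901 2.769
vertex -3.698 2.757 2.463
endloop
endfacet
facet normal -0.273 0.180 -0.945
outer loop
vertex -3.435 3.508 2.53
vertex -3.698 2.757 2.463
vertex -4.192 3.331 2.715
endloop
endfacet
facet normal -0.315 0.773 -0.550
outer loop
vertex -3.435 3.508 2.53
vertex -4.192 3.331 2.715
vertex -3.774 3.831 3.178
endloop
endfacet
facet normal 0.997 0.024 0.069
outer loop
vertex -2.974 2.901 2.769
vertex -3.021 3.565 3.211
vertex -3.028 2.849 3.565
endloop
endfacet
facet normal 0.283 0.855 0.434
outer loop
vertex -3.021 3.565 3.211
vertex -3.774 3.831 3.178
vertex -3.522 3.423 3.817
endloop
endfacet
facet normal -0.763 0.647 -0.010
outer loop
vertex -3.774 3.831 3.178
vertex -4.192 3.331 2.715
vertex -4.246 3.279 3.511
endloop
endfacet
facet normal -0.695 -0.313 -0.648
outer loop
vertex -4.192 3.331 2.715
vertex -3.698 2.757 2.463
vertex -4.199 2.615 3.069
endloop
endfacet
facet normal 0.392 -0.697 -0.600
outer loop
vertex -3.698 2.757 2.463
vertex -2.974 2.901 2.769
vertex -3.446 2.349 3.102
endloop
endfacet
facet normal 0.273 -0.180 0.945
outer loop
vertex -3.785 2.672 3.75
vertex -3.028 2.849 3.565
vertex -3.522 3.423 3.817
endloop
endfacet
facet normal -0.398 0.058 0.915
outer loop
vertex -3.785 2.672 3.75
vertex -3.522 3.423 3.817
vertex -4.246 3.279 3.511
endloop
endfacet
facet normal -0.772 -0.389 0.502
outer loop
vertex -3.785 2.672 3.75
vertex -4.246 3.279 3.511
vertex -4.199 2.615 3.069
endloop
endfacet
facet normal -0.331 -0.902 0.277
outer loop
vertex -3.785 2.672 3.75
vertex -4.199 2.615 3.069
vertex -3.446 2.349 3.102
endloop
endfacet
facet normal 0.315 -0.773 0.550
outer loop
vertex -3.785 2.672 3.75
vertex -3.446 2.349 3.102
vertex -3.028 2.849 3.565
endloop
endfacet
facet normal 0.695 0.313 0.648
outer loop
vertex -3.522 3.423 3.817
vertex -3.028 2.849 3.565
vertex -3.021 3.565 3.211
endloop
endfacet
facet normal -0.392 0.697 0.600
outer loop
vertex -4.246 3.279 3.511
vertex -3.522 3.423 3.817
vertex -3.774 3.831 3.178
endloop
endfacet
facet normal -0.997 -0.024 -0.069
outer loop
vertex -4.199 2.615 3.069
vertex -4.246 3.279 3.511
vertex -4.192 3.331 2.715
endloop
endfacet
facet normal -0.283 -0.855 -0.434
outer loop
vertex -3.446 2.349 3.102
vertex -4.199 2.615 3.069
vertex -3.698 2.757 2.463
endloop
endfacet
facet normal 0.763 -0.647 0.010
outer loop
vertex -3.028 2.849 3.565
vertex -3.446 2.349 3.102
vertex -2.974 2.901 2.769
endloop
endfacet
facet normal -0.690 -0.156 0.707
outer loop
vertex 0.416 -0.031 -2.879
vertex 0.682 1.07 -2.376
vertex -0.676 0.65 -3.795
endloop
endfacet
facet normal -0.213 -0.889 -0.406
outer loop
vertex -0.062 0.79 -4.424
vertex 0.416 -0.031 -2.879
vertex -0.676 0.65 -3.795
endloop
endfacet
facet normal -0.690 -0.156 0.707
outer loop
vertex -0.676 0.65 -3.795
vertex 0.682 1.07 -2.376
vertex -0.41 1.752 -3.292
endloop
endfacet
facet normal -0.692 0.431 -0.579
outer loop
vertex -0.41 1.752 -3.292
vertex -0.062 0.79 -4.424
vertex -0.676 0.65 -3.795
endloop
endfacet
facet normal 0.692 -0.432 0.579
outer loop
vertex 0.416 -0.031 -2.879
vertex 1.296 1.21 -3.005
vertex 0.682 1.07 -2.376
endloop
endfacet
facet normal -0.215 -0.888 -0.406
outer loop
vertex 1.03 0.108 -3.508
vertex 0.416 -0.031 -2.879
vertex -0.062 0.79 -4.424
endloop
endfacet
facet normal 0.691 -0.431 0.580
outer loop
vertex 1.03 0.108 -3.508
vertex 1.296 1.21 -3.005
vertex 0.416 -0.031 -2.879
endloop
endfacet
facet normal 0.214 0.888 0.406
outer loop
vertex 0.682 1.07 -2.376
vertex 1.296 1.21 -3.005
vertex -0.41 1.752 -3.292
endloop
endfacet
facet normal -0.691 0.432 -0.579
outer loop
vertex 0.204 1.891 -3.921
vertex -0.062 0.79 -4.424
vertex -0.41 1.752 -3.292
endloop
endfacet
facet normal 0.214 0.889 0.405
outer loop
vertex -0.41 1.752 -3.292
vertex 1.296 1.21 -3.005
vertex 0.204 1.891 -3.921
endloop
endfacet
facet normal 0.690 0.156 -0.707
outer loop
vertex 0.204 1.891 -3.921
vertex 1.03 0.108 -3.508
vertex -0.062 0.79 -4.424
endloop
endfacet
facet normal 0.690 0.156 -0.707
outer loop
vertex 1.296 1.21 -3.005
vertex 1.03 0.108 -3.508
vertex 0.204 1.891 -3.921
endloop
endfacet

endsolid


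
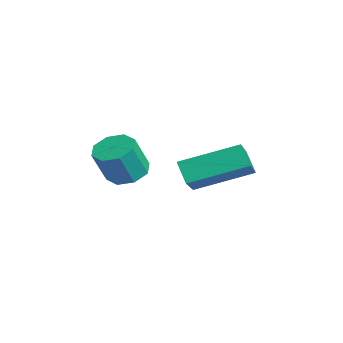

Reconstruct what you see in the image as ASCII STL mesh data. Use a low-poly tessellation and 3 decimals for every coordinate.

solid 
facet normal -0.189 0.395 -0.899
outer loop
vertex -2.157 -2.724 2.455
vertex -2.732 -3.213 2.361
vertex -2.663 -2.515 2.653
endloop
endfacet
facet normal 0.457 0.845 0.276
outer loop
vertex -2.157 -2.724 2.455
vertex -2.663 -2.515 2.653
vertex -1.894 -3.278 3.714
endloop
endfacet
facet normal 0.458 0.845 0.276
outer loop
vertex -1.894 -3.278 3.714
vertex -2.663 -2.515 2.653
vertex -2.399 -3.069 3.912
endloop
endfacet
facet normal 0.189 -0.396 0.899
outer loop
vertex -1.894 -3.278 3.714
vertex -2.399 -3.069 3.912
vertex -2.468 -3.767 3.619
endloop
endfacet
facet normal -0.189 0.395 -0.899
outer loop
vertex -2.663 -2.515 2.653
vertex -2.732 -3.213 2.361
vertex -3.209 -2.715 2.68
endloop
endfacet
facet normal -0.290 0.852 0.436
outer loop
vertex -2.663 -2.515 2.653
vertex -3.209 -2.715 2.68
vertex -2.399 -3.069 3.912
endloop
endfacet
facet normal -0.290 0.852 0.435
outer loop
vertex -2.399 -3.069 3.912
vertex -3.209 -2.715 2.68
vertex -2.945 -3.268 3.938
endloop
endfacet
facet normal 0.187 -0.396 0.899
outer loop
vertex -2.399 -3.069 3.912
vertex -2.945 -3.268 3.938
vertex -2.468 -3.767 3.619
endloop
endfacet
facet normal -0.187 0.396 -0.899
outer loop
vertex -3.209 -2.715 2.68
vertex -2.732 -3.213 2.361
vertex -3.475 -3.206 2.519
endloop
endfacet
facet normal -0.869 0.359 0.340
outer loop
vertex -3.209 -2.715 2.68
vertex -3.475 -3.206 2.519
vertex -2.945 -3.268 3.938
endloop
endfacet
facet normal -0.869 0.359 0.340
outer loop
vertex -2.945 -3.268 3.938
vertex -3.475 -3.206 2.519
vertex -3.211 -3.76 3.778
endloop
endfacet
facet normal 0.189 -0.394 0.899
outer loop
vertex -2.945 -3.268 3.938
vertex -3.211 -3.76 3.778
vertex -2.468 -3.767 3.619
endloop
endfacet
facet normal -0.188 0.395 -0.899
outer loop
vertex -3.475 -3.206 2.519
vertex -2.732 -3.213 2.361
vertex -3.306 -3.702 2.266
endloop
endfacet
facet normal -0.938 -0.343 0.046
outer loop
vertex -3.475 -3.206 2.519
vertex -3.306 -3.702 2.266
vertex -3.211 -3.76 3.778
endloop
endfacet
facet normal -0.939 -0.341 0.046
outer loop
vertex -3.211 -3.76 3.778
vertex -3.306 -3.702 2.266
vertex -3.043 -4.256 3.525
endloop
endfacet
facet normal 0.189 -0.395 0.899
outer loop
vertex -3.211 -3.76 3.778
vertex -3.043 -4.256 3.525
vertex -2.468 -3.767 3.619
endloop
endfacet
facet normal -0.189 0.396 -0.899
outer loop
vertex -3.306 -3.702 2.266
vertex -2.732 -3.213 2.361
vertex -2.801 -3.911 2.068
endloop
endfacet
facet normal -0.458 -0.845 -0.276
outer loop
vertex -3.306 -3.702 2.266
vertex -2.801 -3.911 2.068
vertex -3.043 -4.256 3.525
endloop
endfacet
facet normal -0.457 -0.845 -0.276
outer loop
vertex -3.043 -4.256 3.525
vertex -2.801 -3.911 2.068
vertex -2.537 -4.465 3.327
endloop
endfacet
facet normal 0.189 -0.395 0.899
outer loop
vertex -3.043 -4.256 3.525
vertex -2.537 -4.465 3.327
vertex -2.468 -3.767 3.619
endloop
endfacet
facet normal -0.187 0.396 -0.899
outer loop
vertex -2.801 -3.911 2.068
vertex -2.732 -3.213 2.361
vertex -2.255 -3.712 2.042
endloop
endfacet
facet normal 0.290 -0.852 -0.436
outer loop
vertex -2.801 -3.911 2.068
vertex -2.255 -3.712 2.042
vertex -2.537 -4.465 3.327
endloop
endfacet
facet normal 0.291 -0.852 -0.436
outer loop
vertex -2.537 -4.465 3.327
vertex -2.255 -3.712 2.042
vertex -1.991 -4.265 3.3
endloop
endfacet
facet normal 0.189 -0.395 0.899
outer loop
vertex -2.537 -4.465 3.327
vertex -1.991 -4.265 3.3
vertex -2.468 -3.767 3.619
endloop
endfacet
facet normal -0.189 0.394 -0.899
outer loop
vertex -2.255 -3.712 2.042
vertex -2.732 -3.213 2.361
vertex -1.989 -3.22 2.202
endloop
endfacet
facet normal 0.869 -0.359 -0.340
outer loop
vertex -2.255 -3.712 2.042
vertex -1.989 -3.22 2.202
vertex -1.991 -4.265 3.3
endloop
endfacet
facet normal 0.869 -0.359 -0.340
outer loop
vertex -1.991 -4.265 3.3
vertex -1.989 -3.22 2.202
vertex -1.725 -3.774 3.461
endloop
endfacet
facet normal 0.187 -0.396 0.899
outer loop
vertex -1.991 -4.265 3.3
vertex -1.725 -3.774 3.461
vertex -2.468 -3.767 3.619
endloop
endfacet
facet normal -0.189 0.395 -0.899
outer loop
vertex -1.989 -3.22 2.202
vertex -2.732 -3.213 2.361
vertex -2.157 -2.724 2.455
endloop
endfacet
facet normal 0.939 0.342 -0.046
outer loop
vertex -1.989 -3.22 2.202
vertex -2.157 -2.724 2.455
vertex -1.725 -3.774 3.461
endloop
endfacet
facet normal 0.938 0.343 -0.045
outer loop
vertex -1.725 -3.774 3.461
vertex -2.157 -2.724 2.455
vertex -1.894 -3.278 3.714
endloop
endfacet
facet normal 0.188 -0.395 0.899
outer loop
vertex -1.725 -3.774 3.461
vertex -1.894 -3.278 3.714
vertex -2.468 -3.767 3.619
endloop
endfacet
facet normal -0.733 0.386 -0.560
outer loop
vertex -3.122 -1.189 2.015
vertex -2.632 0.787 2.737
vertex -2.52 -1.078 1.303
endloop
endfacet
facet normal -0.227 -0.915 -0.334
outer loop
vertex -1.288 -1.727 2.243
vertex -3.122 -1.189 2.015
vertex -2.52 -1.078 1.303
endloop
endfacet
facet normal -0.733 0.386 -0.560
outer loop
vertex -2.52 -1.078 1.303
vertex -2.632 0.787 2.737
vertex -2.029 0.898 2.024
endloop
endfacet
facet normal 0.641 0.118 -0.759
outer loop
vertex -2.029 0.898 2.024
vertex -1.288 -1.727 2.243
vertex -2.52 -1.078 1.303
endloop
endfacet
facet normal -0.641 -0.118 0.758
outer loop
vertex -3.122 -1.189 2.015
vertex -1.4 0.138 3.677
vertex -2.632 0.787 2.737
endloop
endfacet
facet normal -0.227 -0.915 -0.334
outer loop
vertex -1.891 -1.838 2.956
vertex -3.122 -1.189 2.015
vertex -1.288 -1.727 2.243
endloop
endfacet
facet normal -0.641 -0.117 0.758
outer loop
vertex -1.891 -1.838 2.956
vertex -1.4 0.138 3.677
vertex -3.122 -1.189 2.015
endloop
endfacet
facet normal 0.227 0.915 0.334
outer loop
vertex -2.632 0.787 2.737
vertex -1.4 0.138 3.677
vertex -2.029 0.898 2.024
endloop
endfacet
facet normal 0.642 0.118 -0.758
outer loop
vertex -0.798 0.249 2.965
vertex -1.288 -1.727 2.243
vertex -2.029 0.898 2.024
endloop
endfacet
facet normal 0.227 0.915 0.334
outer loop
vertex -2.029 0.898 2.024
vertex -1.4 0.138 3.677
vertex -0.798 0.249 2.965
endloop
endfacet
facet normal 0.733 -0.386 0.560
outer loop
vertex -0.798 0.249 2.965
vertex -1.891 -1.838 2.956
vertex -1.288 -1.727 2.243
endloop
endfacet
facet normal 0.733 -0.386 0.560
outer loop
vertex -1.4 0.138 3.677
vertex -1.891 -1.838 2.956
vertex -0.798 0.249 2.965
endloop
endfacet

endsolid


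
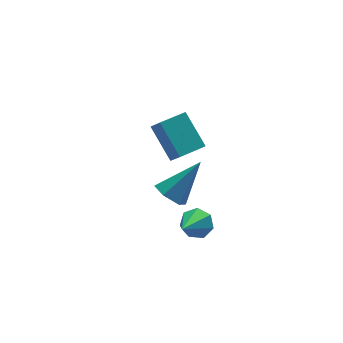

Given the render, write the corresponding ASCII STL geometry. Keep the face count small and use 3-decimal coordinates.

solid 
facet normal -0.986 -0.165 0.024
outer loop
vertex -1.075 1.713 -1.204
vertex -1.302 3.257 0.11
vertex -1.207 2.383 -2.015
endloop
endfacet
facet normal 0.111 -0.757 -0.644
outer loop
vertex 0.222 2.623 -2.05
vertex -1.075 1.713 -1.204
vertex -1.207 2.383 -2.015
endloop
endfacet
facet normal -0.986 -0.165 0.024
outer loop
vertex -1.207 2.383 -2.015
vertex -1.302 3.257 0.11
vertex -1.434 3.927 -0.701
endloop
endfacet
facet normal -0.125 0.632 -0.765
outer loop
vertex -1.434 3.927 -0.701
vertex 0.222 2.623 -2.05
vertex -1.207 2.383 -2.015
endloop
endfacet
facet normal 0.125 -0.632 0.765
outer loop
vertex -1.075 1.713 -1.204
vertex 0.127 3.497 0.075
vertex -1.302 3.257 0.11
endloop
endfacet
facet normal 0.111 -0.757 -0.644
outer loop
vertex 0.354 1.953 -1.239
vertex -1.075 1.713 -1.204
vertex 0.222 2.623 -2.05
endloop
endfacet
facet normal 0.125 -0.632 0.765
outer loop
vertex 0.354 1.953 -1.239
vertex 0.127 3.497 0.075
vertex -1.075 1.713 -1.204
endloop
endfacet
facet normal -0.111 0.757 0.644
outer loop
vertex -1.302 3.257 0.11
vertex 0.127 3.497 0.075
vertex -1.434 3.927 -0.701
endloop
endfacet
facet normal -0.125 0.632 -0.765
outer loop
vertex -0.005 4.167 -0.736
vertex 0.222 2.623 -2.05
vertex -1.434 3.927 -0.701
endloop
endfacet
facet normal -0.111 0.757 0.644
outer loop
vertex -1.434 3.927 -0.701
vertex 0.127 3.497 0.075
vertex -0.005 4.167 -0.736
endloop
endfacet
facet normal 0.986 0.165 -0.024
outer loop
vertex -0.005 4.167 -0.736
vertex 0.354 1.953 -1.239
vertex 0.222 2.623 -2.05
endloop
endfacet
facet normal 0.986 0.165 -0.024
outer loop
vertex 0.127 3.497 0.075
vertex 0.354 1.953 -1.239
vertex -0.005 4.167 -0.736
endloop
endfacet
facet normal -0.714 -0.075 -0.696
outer loop
vertex -3.141 -2.042 0.371
vertex -3.644 -2.4 0.925
vertex -3.645 -1.575 0.837
endloop
endfacet
facet normal 0.559 0.804 -0.202
outer loop
vertex -3.141 -2.042 0.371
vertex -3.645 -1.575 0.837
vertex -2.116 -2.24 2.415
endloop
endfacet
facet normal -0.714 -0.075 -0.696
outer loop
vertex -3.645 -1.575 0.837
vertex -3.644 -2.4 0.925
vertex -4.148 -1.933 1.392
endloop
endfacet
facet normal -0.104 0.876 0.470
outer loop
vertex -3.645 -1.575 0.837
vertex -4.148 -1.933 1.392
vertex -2.116 -2.24 2.415
endloop
endfacet
facet normal -0.714 -0.075 -0.696
outer loop
vertex -4.148 -1.933 1.392
vertex -3.644 -2.4 0.925
vertex -4.147 -2.759 1.48
endloop
endfacet
facet normal -0.436 0.095 0.895
outer loop
vertex -4.148 -1.933 1.392
vertex -4.147 -2.759 1.48
vertex -2.116 -2.24 2.415
endloop
endfacet
facet normal -0.714 -0.075 -0.696
outer loop
vertex -4.147 -2.759 1.48
vertex -3.644 -2.4 0.925
vertex -3.644 -3.226 1.014
endloop
endfacet
facet normal -0.104 -0.756 0.646
outer loop
vertex -4.147 -2.759 1.48
vertex -3.644 -3.226 1.014
vertex -2.116 -2.24 2.415
endloop
endfacet
facet normal -0.714 -0.075 -0.696
outer loop
vertex -3.644 -3.226 1.014
vertex -3.644 -2.4 0.925
vertex -3.141 -2.867 0.459
endloop
endfacet
facet normal 0.560 -0.828 -0.028
outer loop
vertex -3.644 -3.226 1.014
vertex -3.141 -2.867 0.459
vertex -2.116 -2.24 2.415
endloop
endfacet
facet normal -0.714 -0.074 -0.696
outer loop
vertex -3.141 -2.867 0.459
vertex -3.644 -2.4 0.925
vertex -3.141 -2.042 0.371
endloop
endfacet
facet normal 0.891 -0.048 -0.451
outer loop
vertex -3.141 -2.867 0.459
vertex -3.141 -2.042 0.371
vertex -2.116 -2.24 2.415
endloop
endfacet
facet normal 0.649 0.504 -0.571
outer loop
vertex -1.356 -1.795 -2.18
vertex -1.944 -1.619 -2.693
vertex -1.701 -1.206 -2.052
endloop
endfacet
facet normal 0.305 -0.028 0.952
outer loop
vertex -1.356 -1.795 -2.18
vertex -1.701 -1.206 -2.052
vertex -3.156 -2.561 -1.627
endloop
endfacet
facet normal 0.649 0.504 -0.570
outer loop
vertex -1.701 -1.206 -2.052
vertex -1.944 -1.619 -2.693
vertex -2.229 -0.928 -2.407
endloop
endfacet
facet normal -0.261 0.533 0.805
outer loop
vertex -1.701 -1.206 -2.052
vertex -2.229 -0.928 -2.407
vertex -3.156 -2.561 -1.627
endloop
endfacet
facet normal 0.649 0.504 -0.570
outer loop
vertex -2.229 -0.928 -2.407
vertex -1.944 -1.619 -2.693
vertex -2.542 -1.17 -2.977
endloop
endfacet
facet normal -0.805 0.556 0.206
outer loop
vertex -2.229 -0.928 -2.407
vertex -2.542 -1.17 -2.977
vertex -3.156 -2.561 -1.627
endloop
endfacet
facet normal 0.649 0.504 -0.570
outer loop
vertex -2.542 -1.17 -2.977
vertex -1.944 -1.619 -2.693
vertex -2.405 -1.75 -3.334
endloop
endfacet
facet normal -0.919 0.025 -0.393
outer loop
vertex -2.542 -1.17 -2.977
vertex -2.405 -1.75 -3.334
vertex -3.156 -2.561 -1.627
endloop
endfacet
facet normal 0.649 0.505 -0.570
outer loop
vertex -2.405 -1.75 -3.334
vertex -1.944 -1.619 -2.693
vertex -1.92 -2.231 -3.208
endloop
endfacet
facet normal -0.516 -0.663 -0.542
outer loop
vertex -2.405 -1.75 -3.334
vertex -1.92 -2.231 -3.208
vertex -3.156 -2.561 -1.627
endloop
endfacet
facet normal 0.648 0.505 -0.570
outer loop
vertex -1.92 -2.231 -3.208
vertex -1.944 -1.619 -2.693
vertex -1.453 -2.251 -2.695
endloop
endfacet
facet normal 0.099 -0.987 -0.129
outer loop
vertex -1.92 -2.231 -3.208
vertex -1.453 -2.251 -2.695
vertex -3.156 -2.561 -1.627
endloop
endfacet
facet normal 0.648 0.505 -0.570
outer loop
vertex -1.453 -2.251 -2.695
vertex -1.944 -1.619 -2.693
vertex -1.356 -1.795 -2.18
endloop
endfacet
facet normal 0.465 -0.705 0.536
outer loop
vertex -1.453 -2.251 -2.695
vertex -1.356 -1.795 -2.18
vertex -3.156 -2.561 -1.627
endloop
endfacet

endsolid


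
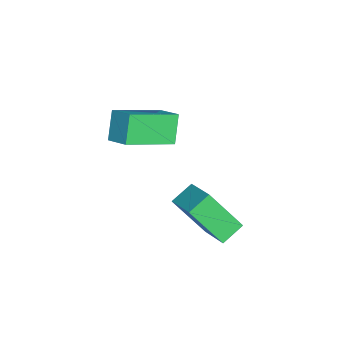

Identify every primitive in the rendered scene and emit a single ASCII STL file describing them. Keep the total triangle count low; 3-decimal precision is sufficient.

solid 
facet normal -0.609 -0.681 -0.408
outer loop
vertex -0.389 -2.179 2.775
vertex -1.441 -0.731 1.929
vertex 0.289 -2.229 1.847
endloop
endfacet
facet normal 0.531 -0.731 0.428
outer loop
vertex 0.861 -1.589 2.231
vertex -0.389 -2.179 2.775
vertex 0.289 -2.229 1.847
endloop
endfacet
facet normal -0.609 -0.681 -0.407
outer loop
vertex 0.289 -2.229 1.847
vertex -1.441 -0.731 1.929
vertex -0.764 -0.781 1.001
endloop
endfacet
facet normal 0.589 -0.043 -0.807
outer loop
vertex -0.764 -0.781 1.001
vertex 0.861 -1.589 2.231
vertex 0.289 -2.229 1.847
endloop
endfacet
facet normal -0.590 0.043 0.807
outer loop
vertex -0.389 -2.179 2.775
vertex -0.869 -0.091 2.313
vertex -1.441 -0.731 1.929
endloop
endfacet
facet normal 0.531 -0.732 0.427
outer loop
vertex 0.184 -1.539 3.159
vertex -0.389 -2.179 2.775
vertex 0.861 -1.589 2.231
endloop
endfacet
facet normal -0.589 0.043 0.807
outer loop
vertex 0.184 -1.539 3.159
vertex -0.869 -0.091 2.313
vertex -0.389 -2.179 2.775
endloop
endfacet
facet normal -0.532 0.731 -0.427
outer loop
vertex -1.441 -0.731 1.929
vertex -0.869 -0.091 2.313
vertex -0.764 -0.781 1.001
endloop
endfacet
facet normal 0.589 -0.043 -0.807
outer loop
vertex -0.191 -0.141 1.385
vertex 0.861 -1.589 2.231
vertex -0.764 -0.781 1.001
endloop
endfacet
facet normal -0.531 0.732 -0.427
outer loop
vertex -0.764 -0.781 1.001
vertex -0.869 -0.091 2.313
vertex -0.191 -0.141 1.385
endloop
endfacet
facet normal 0.609 0.681 0.408
outer loop
vertex -0.191 -0.141 1.385
vertex 0.184 -1.539 3.159
vertex 0.861 -1.589 2.231
endloop
endfacet
facet normal 0.608 0.681 0.408
outer loop
vertex -0.869 -0.091 2.313
vertex 0.184 -1.539 3.159
vertex -0.191 -0.141 1.385
endloop
endfacet
facet normal -0.637 0.631 0.442
outer loop
vertex 2.194 0.626 1.755
vertex 3.187 1.255 2.288
vertex 2.273 1.681 0.362
endloop
endfacet
facet normal -0.770 -0.487 -0.412
outer loop
vertex 2.833 1.125 -0.028
vertex 2.194 0.626 1.755
vertex 2.273 1.681 0.362
endloop
endfacet
facet normal -0.637 0.631 0.442
outer loop
vertex 2.273 1.681 0.362
vertex 3.187 1.255 2.288
vertex 3.265 2.31 0.894
endloop
endfacet
facet normal 0.044 0.603 -0.796
outer loop
vertex 3.265 2.31 0.894
vertex 2.833 1.125 -0.028
vertex 2.273 1.681 0.362
endloop
endfacet
facet normal -0.045 -0.604 0.796
outer loop
vertex 2.194 0.626 1.755
vertex 3.747 0.699 1.898
vertex 3.187 1.255 2.288
endloop
endfacet
facet normal -0.769 -0.488 -0.412
outer loop
vertex 2.755 0.07 1.366
vertex 2.194 0.626 1.755
vertex 2.833 1.125 -0.028
endloop
endfacet
facet normal -0.045 -0.603 0.797
outer loop
vertex 2.755 0.07 1.366
vertex 3.747 0.699 1.898
vertex 2.194 0.626 1.755
endloop
endfacet
facet normal 0.770 0.487 0.412
outer loop
vertex 3.187 1.255 2.288
vertex 3.747 0.699 1.898
vertex 3.265 2.31 0.894
endloop
endfacet
facet normal 0.045 0.603 -0.796
outer loop
vertex 3.826 1.754 0.505
vertex 2.833 1.125 -0.028
vertex 3.265 2.31 0.894
endloop
endfacet
facet normal 0.769 0.487 0.413
outer loop
vertex 3.265 2.31 0.894
vertex 3.747 0.699 1.898
vertex 3.826 1.754 0.505
endloop
endfacet
facet normal 0.637 -0.631 -0.442
outer loop
vertex 3.826 1.754 0.505
vertex 2.755 0.07 1.366
vertex 2.833 1.125 -0.028
endloop
endfacet
facet normal 0.637 -0.631 -0.442
outer loop
vertex 3.747 0.699 1.898
vertex 2.755 0.07 1.366
vertex 3.826 1.754 0.505
endloop
endfacet

endsolid


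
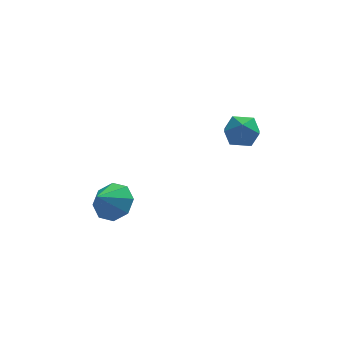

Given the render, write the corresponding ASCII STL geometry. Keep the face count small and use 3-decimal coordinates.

solid 
facet normal -0.222 0.889 -0.399
outer loop
vertex 2.274 1.596 1.928
vertex 1.581 1.674 2.487
vertex 2.385 1.982 2.726
endloop
endfacet
facet normal 0.478 0.763 -0.435
outer loop
vertex 2.274 1.596 1.928
vertex 2.385 1.982 2.726
vertex 3.002 1.417 2.414
endloop
endfacet
facet normal 0.575 0.158 -0.803
outer loop
vertex 2.274 1.596 1.928
vertex 3.002 1.417 2.414
vertex 2.58 0.758 1.982
endloop
endfacet
facet normal -0.067 -0.088 -0.994
outer loop
vertex 2.274 1.596 1.928
vertex 2.58 0.758 1.982
vertex 1.701 0.917 2.027
endloop
endfacet
facet normal -0.560 0.364 -0.745
outer loop
vertex 2.274 1.596 1.928
vertex 1.701 0.917 2.027
vertex 1.581 1.674 2.487
endloop
endfacet
facet normal 0.718 0.657 0.229
outer loop
vertex 3.002 1.417 2.414
vertex 2.385 1.982 2.726
vertex 2.759 1.383 3.273
endloop
endfacet
facet normal -0.416 0.863 0.287
outer loop
vertex 2.385 1.982 2.726
vertex 1.581 1.674 2.487
vertex 1.88 1.542 3.318
endloop
endfacet
facet normal -0.962 0.013 -0.272
outer loop
vertex 1.581 1.674 2.487
vertex 1.701 0.917 2.027
vertex 1.458 0.883 2.886
endloop
endfacet
facet normal -0.165 -0.719 -0.675
outer loop
vertex 1.701 0.917 2.027
vertex 2.58 0.758 1.982
vertex 2.075 0.318 2.574
endloop
endfacet
facet normal 0.874 -0.320 -0.365
outer loop
vertex 2.58 0.758 1.982
vertex 3.002 1.417 2.414
vertex 2.879 0.626 2.813
endloop
endfacet
facet normal 0.067 0.088 0.994
outer loop
vertex 2.186 0.704 3.372
vertex 2.759 1.383 3.273
vertex 1.88 1.542 3.318
endloop
endfacet
facet normal -0.575 -0.158 0.803
outer loop
vertex 2.186 0.704 3.372
vertex 1.88 1.542 3.318
vertex 1.458 0.883 2.886
endloop
endfacet
facet normal -0.478 -0.763 0.435
outer loop
vertex 2.186 0.704 3.372
vertex 1.458 0.883 2.886
vertex 2.075 0.318 2.574
endloop
endfacet
facet normal 0.222 -0.889 0.399
outer loop
vertex 2.186 0.704 3.372
vertex 2.075 0.318 2.574
vertex 2.879 0.626 2.813
endloop
endfacet
facet normal 0.560 -0.364 0.745
outer loop
vertex 2.186 0.704 3.372
vertex 2.879 0.626 2.813
vertex 2.759 1.383 3.273
endloop
endfacet
facet normal 0.165 0.719 0.675
outer loop
vertex 1.88 1.542 3.318
vertex 2.759 1.383 3.273
vertex 2.385 1.982 2.726
endloop
endfacet
facet normal -0.874 0.320 0.365
outer loop
vertex 1.458 0.883 2.886
vertex 1.88 1.542 3.318
vertex 1.581 1.674 2.487
endloop
endfacet
facet normal -0.718 -0.657 -0.229
outer loop
vertex 2.075 0.318 2.574
vertex 1.458 0.883 2.886
vertex 1.701 0.917 2.027
endloop
endfacet
facet normal 0.416 -0.863 -0.287
outer loop
vertex 2.879 0.626 2.813
vertex 2.075 0.318 2.574
vertex 2.58 0.758 1.982
endloop
endfacet
facet normal 0.962 -0.013 0.272
outer loop
vertex 2.759 1.383 3.273
vertex 2.879 0.626 2.813
vertex 3.002 1.417 2.414
endloop
endfacet
facet normal 0.533 0.493 -0.688
outer loop
vertex -2.29 1.002 -1.211
vertex -3.135 1.358 -1.611
vertex -2.504 1.668 -0.9
endloop
endfacet
facet normal 0.364 -0.296 0.883
outer loop
vertex -2.29 1.002 -1.211
vertex -2.504 1.668 -0.9
vertex -3.865 0.682 -0.669
endloop
endfacet
facet normal 0.533 0.493 -0.688
outer loop
vertex -2.504 1.668 -0.9
vertex -3.135 1.358 -1.611
vertex -3.088 2.152 -1.005
endloop
endfacet
facet normal 0.007 0.220 0.976
outer loop
vertex -2.504 1.668 -0.9
vertex -3.088 2.152 -1.005
vertex -3.865 0.682 -0.669
endloop
endfacet
facet normal 0.533 0.493 -0.687
outer loop
vertex -3.088 2.152 -1.005
vertex -3.135 1.358 -1.611
vertex -3.699 2.17 -1.466
endloop
endfacet
facet normal -0.531 0.445 0.721
outer loop
vertex -3.088 2.152 -1.005
vertex -3.699 2.17 -1.466
vertex -3.865 0.682 -0.669
endloop
endfacet
facet normal 0.534 0.493 -0.687
outer loop
vertex -3.699 2.17 -1.466
vertex -3.135 1.358 -1.611
vertex -3.979 1.713 -2.012
endloop
endfacet
facet normal -0.930 0.248 0.269
outer loop
vertex -3.699 2.17 -1.466
vertex -3.979 1.713 -2.012
vertex -3.865 0.682 -0.669
endloop
endfacet
facet normal 0.534 0.492 -0.688
outer loop
vertex -3.979 1.713 -2.012
vertex -3.135 1.358 -1.611
vertex -3.765 1.047 -2.322
endloop
endfacet
facet normal -0.960 -0.255 -0.114
outer loop
vertex -3.979 1.713 -2.012
vertex -3.765 1.047 -2.322
vertex -3.865 0.682 -0.669
endloop
endfacet
facet normal 0.533 0.493 -0.688
outer loop
vertex -3.765 1.047 -2.322
vertex -3.135 1.358 -1.611
vertex -3.182 0.563 -2.217
endloop
endfacet
facet normal -0.603 -0.771 -0.207
outer loop
vertex -3.765 1.047 -2.322
vertex -3.182 0.563 -2.217
vertex -3.865 0.682 -0.669
endloop
endfacet
facet normal 0.533 0.493 -0.688
outer loop
vertex -3.182 0.563 -2.217
vertex -3.135 1.358 -1.611
vertex -2.571 0.545 -1.756
endloop
endfacet
facet normal -0.065 -0.997 0.048
outer loop
vertex -3.182 0.563 -2.217
vertex -2.571 0.545 -1.756
vertex -3.865 0.682 -0.669
endloop
endfacet
facet normal 0.533 0.493 -0.688
outer loop
vertex -2.571 0.545 -1.756
vertex -3.135 1.358 -1.611
vertex -2.29 1.002 -1.211
endloop
endfacet
facet normal 0.334 -0.800 0.499
outer loop
vertex -2.571 0.545 -1.756
vertex -2.29 1.002 -1.211
vertex -3.865 0.682 -0.669
endloop
endfacet

endsolid
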